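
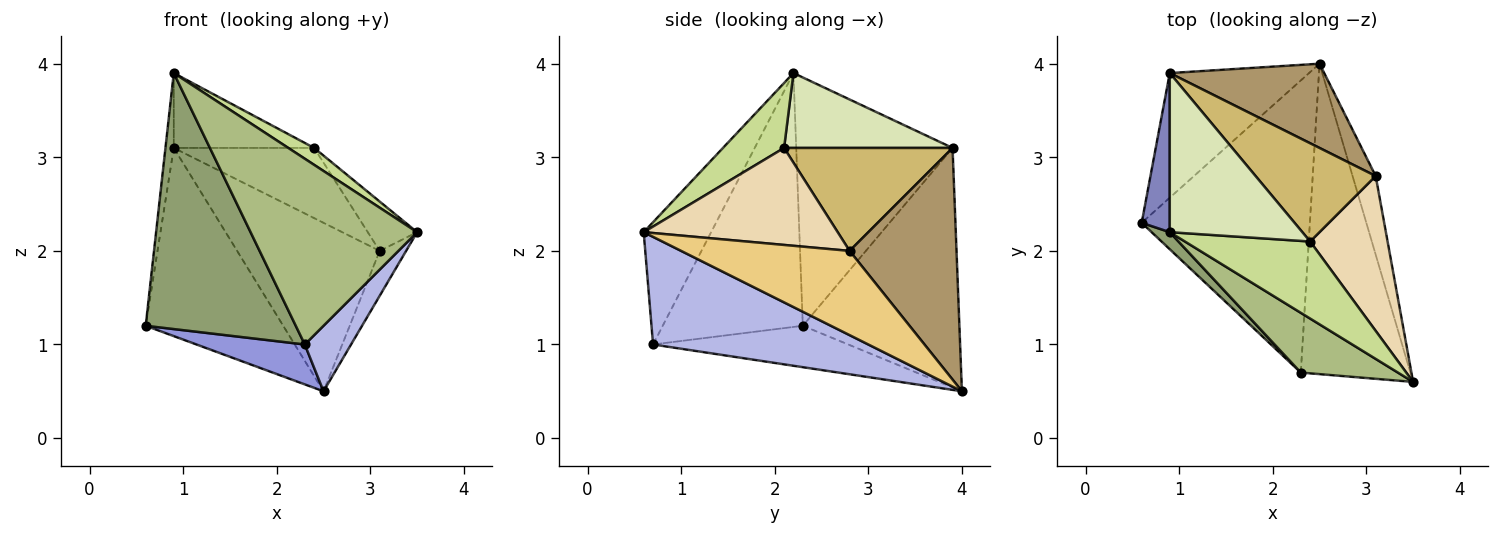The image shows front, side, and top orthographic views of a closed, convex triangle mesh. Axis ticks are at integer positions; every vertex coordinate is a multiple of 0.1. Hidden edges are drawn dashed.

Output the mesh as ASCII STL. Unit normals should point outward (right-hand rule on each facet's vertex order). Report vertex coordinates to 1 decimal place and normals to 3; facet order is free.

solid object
 facet normal -0.689 0.605 -0.400
  outer loop
   vertex 0.9 3.9 3.1
   vertex 2.5 4.0 0.5
   vertex 0.6 2.3 1.2
  endloop
 endfacet
 facet normal -0.992 0.053 0.112
  outer loop
   vertex 0.9 3.9 3.1
   vertex 0.6 2.3 1.2
   vertex 0.9 2.2 3.9
  endloop
 endfacet
 facet normal -0.237 -0.131 -0.963
  outer loop
   vertex 2.3 0.7 1.0
   vertex 0.6 2.3 1.2
   vertex 2.5 4.0 0.5
  endloop
 endfacet
 facet normal 0.693 -0.149 -0.705
  outer loop
   vertex 2.3 0.7 1.0
   vertex 2.5 4.0 0.5
   vertex 3.5 0.6 2.2
  endloop
 endfacet
 facet normal -0.682 -0.730 0.049
  outer loop
   vertex 2.3 0.7 1.0
   vertex 0.9 2.2 3.9
   vertex 0.6 2.3 1.2
  endloop
 endfacet
 facet normal -0.360 -0.888 0.286
  outer loop
   vertex 2.3 0.7 1.0
   vertex 3.5 0.6 2.2
   vertex 0.9 2.2 3.9
  endloop
 endfacet
 facet normal 0.452 -0.191 0.871
  outer loop
   vertex 2.4 2.1 3.1
   vertex 0.9 2.2 3.9
   vertex 3.5 0.6 2.2
  endloop
 endfacet
 facet normal 0.455 0.379 0.806
  outer loop
   vertex 2.4 2.1 3.1
   vertex 0.9 3.9 3.1
   vertex 0.9 2.2 3.9
  endloop
 endfacet
 facet normal 0.557 0.743 0.371
  outer loop
   vertex 3.1 2.8 2.0
   vertex 2.5 4.0 0.5
   vertex 0.9 3.9 3.1
  endloop
 endfacet
 facet normal 0.572 0.477 0.667
  outer loop
   vertex 3.1 2.8 2.0
   vertex 0.9 3.9 3.1
   vertex 2.4 2.1 3.1
  endloop
 endfacet
 facet normal 0.953 0.150 -0.262
  outer loop
   vertex 3.1 2.8 2.0
   vertex 3.5 0.6 2.2
   vertex 2.5 4.0 0.5
  endloop
 endfacet
 facet normal 0.767 0.195 0.612
  outer loop
   vertex 3.1 2.8 2.0
   vertex 2.4 2.1 3.1
   vertex 3.5 0.6 2.2
  endloop
 endfacet
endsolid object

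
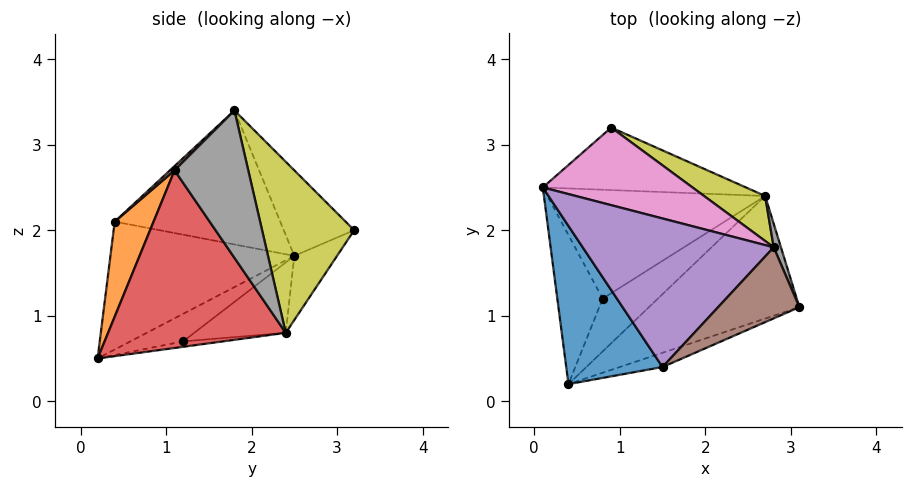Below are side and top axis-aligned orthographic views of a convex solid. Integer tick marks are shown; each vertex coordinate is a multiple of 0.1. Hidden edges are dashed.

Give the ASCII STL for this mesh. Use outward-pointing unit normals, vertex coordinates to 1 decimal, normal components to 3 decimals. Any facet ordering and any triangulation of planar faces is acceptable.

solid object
 facet normal -0.737 -0.386 0.555
  outer loop
   vertex 1.5 0.4 2.1
   vertex 0.1 2.5 1.7
   vertex 0.4 0.2 0.5
  endloop
 endfacet
 facet normal 0.456 -0.866 -0.205
  outer loop
   vertex 1.5 0.4 2.1
   vertex 0.4 0.2 0.5
   vertex 3.1 1.1 2.7
  endloop
 endfacet
 facet normal -0.241 0.601 -0.762
  outer loop
   vertex 2.7 2.4 0.8
   vertex 0.1 2.5 1.7
   vertex 0.9 3.2 2.0
  endloop
 endfacet
 facet normal 0.622 -0.579 -0.527
  outer loop
   vertex 2.7 2.4 0.8
   vertex 3.1 1.1 2.7
   vertex 0.4 0.2 0.5
  endloop
 endfacet
 facet normal -0.560 -0.221 0.798
  outer loop
   vertex 2.8 1.8 3.4
   vertex 0.1 2.5 1.7
   vertex 1.5 0.4 2.1
  endloop
 endfacet
 facet normal 0.038 -0.699 0.715
  outer loop
   vertex 2.8 1.8 3.4
   vertex 1.5 0.4 2.1
   vertex 3.1 1.1 2.7
  endloop
 endfacet
 facet normal -0.487 0.191 0.852
  outer loop
   vertex 2.8 1.8 3.4
   vertex 0.9 3.2 2.0
   vertex 0.1 2.5 1.7
  endloop
 endfacet
 facet normal 0.934 0.354 0.046
  outer loop
   vertex 2.8 1.8 3.4
   vertex 3.1 1.1 2.7
   vertex 2.7 2.4 0.8
  endloop
 endfacet
 facet normal 0.496 0.850 0.177
  outer loop
   vertex 2.8 1.8 3.4
   vertex 2.7 2.4 0.8
   vertex 0.9 3.2 2.0
  endloop
 endfacet
 facet normal -0.485 0.354 -0.800
  outer loop
   vertex 0.8 1.2 0.7
   vertex 0.4 0.2 0.5
   vertex 0.1 2.5 1.7
  endloop
 endfacet
 facet normal -0.268 0.493 -0.828
  outer loop
   vertex 0.8 1.2 0.7
   vertex 0.1 2.5 1.7
   vertex 2.7 2.4 0.8
  endloop
 endfacet
 facet normal -0.095 0.232 -0.968
  outer loop
   vertex 0.8 1.2 0.7
   vertex 2.7 2.4 0.8
   vertex 0.4 0.2 0.5
  endloop
 endfacet
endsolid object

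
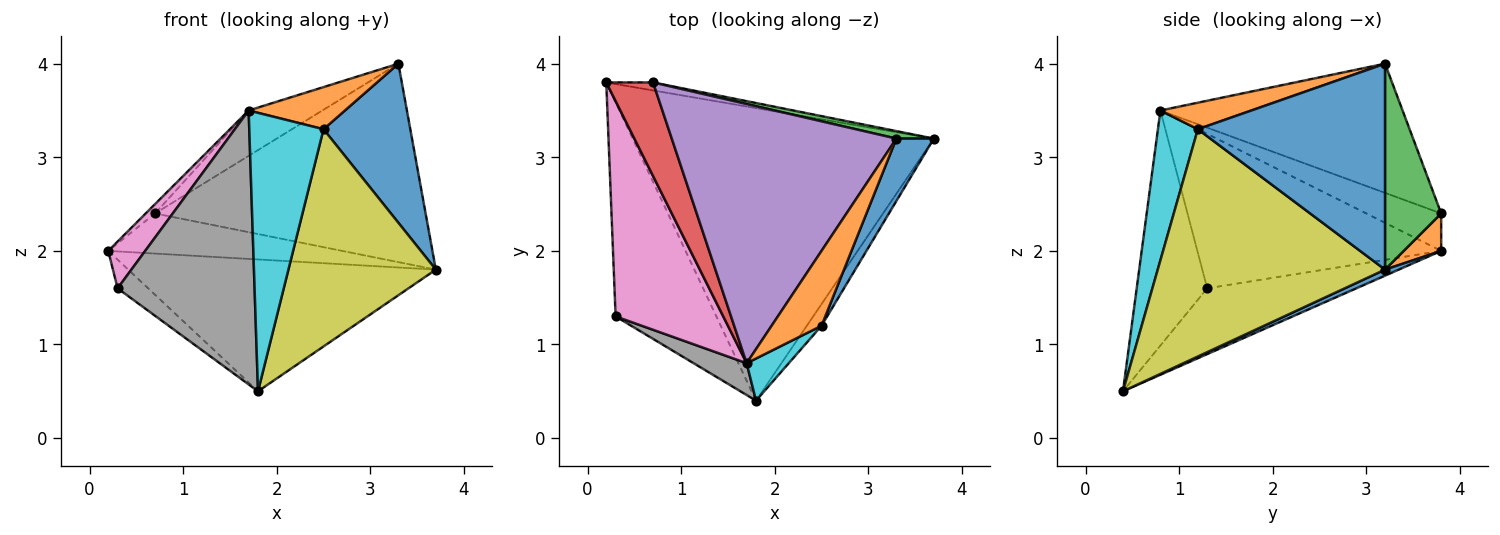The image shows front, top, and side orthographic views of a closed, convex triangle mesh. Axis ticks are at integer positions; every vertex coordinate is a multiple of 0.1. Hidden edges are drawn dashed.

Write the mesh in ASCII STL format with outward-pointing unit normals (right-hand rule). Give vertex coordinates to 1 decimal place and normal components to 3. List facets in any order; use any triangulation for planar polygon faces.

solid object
 facet normal 0.018 0.411 -0.912
  outer loop
   vertex 1.8 0.4 0.5
   vertex 0.2 3.8 2.0
   vertex 3.7 3.2 1.8
  endloop
 endfacet
 facet normal 0.155 0.969 -0.194
  outer loop
   vertex 0.7 3.8 2.4
   vertex 3.7 3.2 1.8
   vertex 0.2 3.8 2.0
  endloop
 endfacet
 facet normal 0.203 0.978 0.037
  outer loop
   vertex 0.7 3.8 2.4
   vertex 3.3 3.2 4.0
   vertex 3.7 3.2 1.8
  endloop
 endfacet
 facet normal -0.623 0.078 0.778
  outer loop
   vertex 0.7 3.8 2.4
   vertex 0.2 3.8 2.0
   vertex 1.7 0.8 3.5
  endloop
 endfacet
 facet normal -0.493 0.150 0.857
  outer loop
   vertex 0.7 3.8 2.4
   vertex 1.7 0.8 3.5
   vertex 3.3 3.2 4.0
  endloop
 endfacet
 facet normal -0.543 0.111 -0.832
  outer loop
   vertex 0.3 1.3 1.6
   vertex 0.2 3.8 2.0
   vertex 1.8 0.4 0.5
  endloop
 endfacet
 facet normal -0.814 -0.123 0.567
  outer loop
   vertex 0.3 1.3 1.6
   vertex 1.7 0.8 3.5
   vertex 0.2 3.8 2.0
  endloop
 endfacet
 facet normal -0.455 -0.884 0.103
  outer loop
   vertex 0.3 1.3 1.6
   vertex 1.8 0.4 0.5
   vertex 1.7 0.8 3.5
  endloop
 endfacet
 facet normal 0.838 -0.543 -0.054
  outer loop
   vertex 2.5 1.2 3.3
   vertex 1.8 0.4 0.5
   vertex 3.7 3.2 1.8
  endloop
 endfacet
 facet normal 0.470 -0.873 0.132
  outer loop
   vertex 2.5 1.2 3.3
   vertex 1.7 0.8 3.5
   vertex 1.8 0.4 0.5
  endloop
 endfacet
 facet normal 0.895 -0.415 0.163
  outer loop
   vertex 2.5 1.2 3.3
   vertex 3.7 3.2 1.8
   vertex 3.3 3.2 4.0
  endloop
 endfacet
 facet normal 0.420 -0.445 0.791
  outer loop
   vertex 2.5 1.2 3.3
   vertex 3.3 3.2 4.0
   vertex 1.7 0.8 3.5
  endloop
 endfacet
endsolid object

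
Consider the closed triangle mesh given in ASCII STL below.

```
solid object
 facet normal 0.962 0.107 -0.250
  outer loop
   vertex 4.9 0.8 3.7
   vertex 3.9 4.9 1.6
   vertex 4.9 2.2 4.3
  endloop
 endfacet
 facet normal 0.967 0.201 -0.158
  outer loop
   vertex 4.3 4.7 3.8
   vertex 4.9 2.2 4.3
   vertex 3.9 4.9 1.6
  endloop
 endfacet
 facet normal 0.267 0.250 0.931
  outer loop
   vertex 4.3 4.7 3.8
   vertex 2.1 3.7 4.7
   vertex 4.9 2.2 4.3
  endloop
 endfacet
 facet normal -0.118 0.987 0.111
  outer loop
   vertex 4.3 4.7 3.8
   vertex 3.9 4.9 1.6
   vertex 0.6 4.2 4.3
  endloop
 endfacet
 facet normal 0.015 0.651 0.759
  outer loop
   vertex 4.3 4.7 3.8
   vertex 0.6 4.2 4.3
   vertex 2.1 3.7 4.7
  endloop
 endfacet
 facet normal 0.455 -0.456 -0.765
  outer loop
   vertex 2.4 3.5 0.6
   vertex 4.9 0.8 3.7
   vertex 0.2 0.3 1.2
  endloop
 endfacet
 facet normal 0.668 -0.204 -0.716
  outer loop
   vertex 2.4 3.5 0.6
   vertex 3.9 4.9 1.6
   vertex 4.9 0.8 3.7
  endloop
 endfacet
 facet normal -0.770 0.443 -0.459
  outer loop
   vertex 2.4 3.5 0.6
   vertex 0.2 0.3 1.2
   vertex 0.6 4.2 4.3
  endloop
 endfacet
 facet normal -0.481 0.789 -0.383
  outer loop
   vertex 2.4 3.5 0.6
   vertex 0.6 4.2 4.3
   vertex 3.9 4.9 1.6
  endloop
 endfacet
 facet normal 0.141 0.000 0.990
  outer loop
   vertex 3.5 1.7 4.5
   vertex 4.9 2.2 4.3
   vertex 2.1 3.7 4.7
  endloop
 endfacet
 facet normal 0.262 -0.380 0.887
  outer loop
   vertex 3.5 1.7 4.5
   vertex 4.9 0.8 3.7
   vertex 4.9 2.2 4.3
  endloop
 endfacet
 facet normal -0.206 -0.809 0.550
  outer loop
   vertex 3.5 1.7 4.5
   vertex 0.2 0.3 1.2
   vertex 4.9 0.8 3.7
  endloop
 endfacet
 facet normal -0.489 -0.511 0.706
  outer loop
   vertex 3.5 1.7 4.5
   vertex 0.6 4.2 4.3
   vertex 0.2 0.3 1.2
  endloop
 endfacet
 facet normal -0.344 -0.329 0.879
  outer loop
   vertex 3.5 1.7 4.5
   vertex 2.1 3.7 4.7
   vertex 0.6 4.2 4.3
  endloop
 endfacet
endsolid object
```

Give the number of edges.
21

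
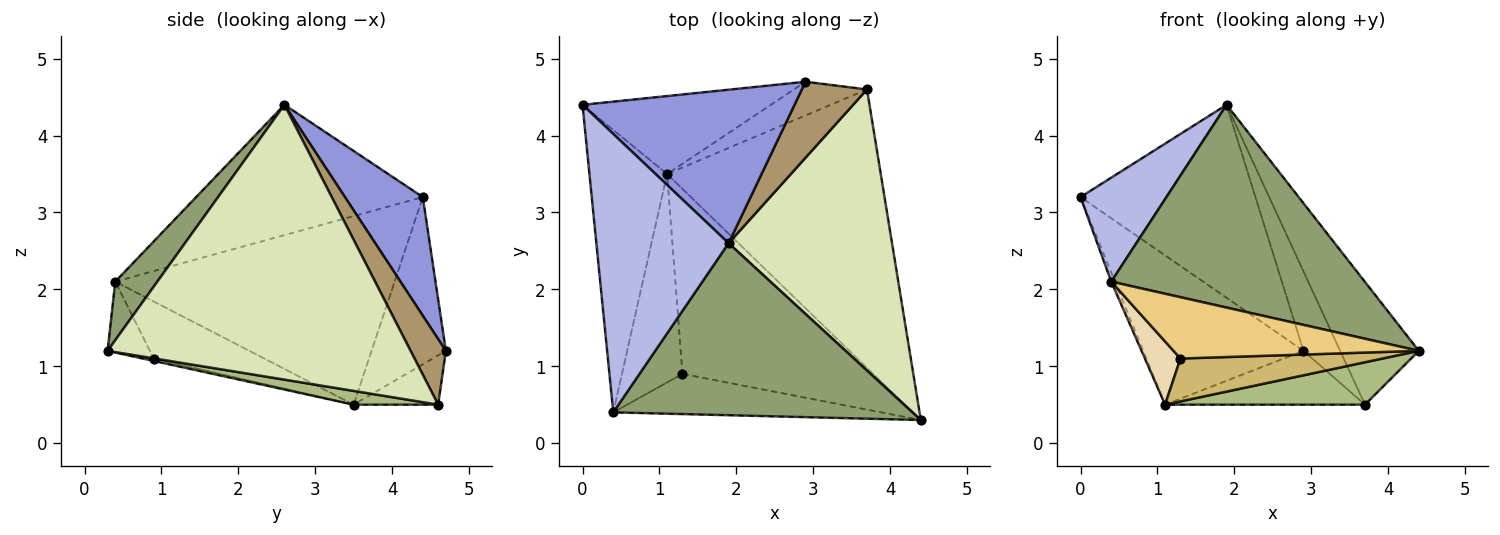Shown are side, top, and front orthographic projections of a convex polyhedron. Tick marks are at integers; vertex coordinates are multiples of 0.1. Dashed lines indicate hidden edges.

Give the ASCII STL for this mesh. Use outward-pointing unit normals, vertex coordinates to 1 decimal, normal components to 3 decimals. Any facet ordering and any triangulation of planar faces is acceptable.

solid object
 facet normal -0.380 0.820 -0.428
  outer loop
   vertex 1.1 3.5 0.5
   vertex 0.0 4.4 3.2
   vertex 2.9 4.7 1.2
  endloop
 endfacet
 facet normal -0.925 0.012 -0.381
  outer loop
   vertex 0.4 0.4 2.1
   vertex 0.0 4.4 3.2
   vertex 1.1 3.5 0.5
  endloop
 endfacet
 facet normal 0.329 0.739 0.588
  outer loop
   vertex 1.9 2.6 4.4
   vertex 2.9 4.7 1.2
   vertex 0.0 4.4 3.2
  endloop
 endfacet
 facet normal -0.678 -0.257 0.688
  outer loop
   vertex 1.9 2.6 4.4
   vertex 0.0 4.4 3.2
   vertex 0.4 0.4 2.1
  endloop
 endfacet
 facet normal 0.125 -0.757 0.642
  outer loop
   vertex 1.9 2.6 4.4
   vertex 0.4 0.4 2.1
   vertex 4.4 0.3 1.2
  endloop
 endfacet
 facet normal 0.064 -0.150 -0.987
  outer loop
   vertex 3.7 4.6 0.5
   vertex 4.4 0.3 1.2
   vertex 1.1 3.5 0.5
  endloop
 endfacet
 facet normal -0.338 0.798 -0.500
  outer loop
   vertex 3.7 4.6 0.5
   vertex 1.1 3.5 0.5
   vertex 2.9 4.7 1.2
  endloop
 endfacet
 facet normal 0.839 0.218 0.499
  outer loop
   vertex 3.7 4.6 0.5
   vertex 1.9 2.6 4.4
   vertex 4.4 0.3 1.2
  endloop
 endfacet
 facet normal 0.571 0.593 0.568
  outer loop
   vertex 3.7 4.6 0.5
   vertex 2.9 4.7 1.2
   vertex 1.9 2.6 4.4
  endloop
 endfacet
 facet normal -0.012 -0.226 -0.974
  outer loop
   vertex 1.3 0.9 1.1
   vertex 1.1 3.5 0.5
   vertex 4.4 0.3 1.2
  endloop
 endfacet
 facet normal -0.143 -0.828 -0.542
  outer loop
   vertex 1.3 0.9 1.1
   vertex 4.4 0.3 1.2
   vertex 0.4 0.4 2.1
  endloop
 endfacet
 facet normal -0.670 -0.216 -0.711
  outer loop
   vertex 1.3 0.9 1.1
   vertex 0.4 0.4 2.1
   vertex 1.1 3.5 0.5
  endloop
 endfacet
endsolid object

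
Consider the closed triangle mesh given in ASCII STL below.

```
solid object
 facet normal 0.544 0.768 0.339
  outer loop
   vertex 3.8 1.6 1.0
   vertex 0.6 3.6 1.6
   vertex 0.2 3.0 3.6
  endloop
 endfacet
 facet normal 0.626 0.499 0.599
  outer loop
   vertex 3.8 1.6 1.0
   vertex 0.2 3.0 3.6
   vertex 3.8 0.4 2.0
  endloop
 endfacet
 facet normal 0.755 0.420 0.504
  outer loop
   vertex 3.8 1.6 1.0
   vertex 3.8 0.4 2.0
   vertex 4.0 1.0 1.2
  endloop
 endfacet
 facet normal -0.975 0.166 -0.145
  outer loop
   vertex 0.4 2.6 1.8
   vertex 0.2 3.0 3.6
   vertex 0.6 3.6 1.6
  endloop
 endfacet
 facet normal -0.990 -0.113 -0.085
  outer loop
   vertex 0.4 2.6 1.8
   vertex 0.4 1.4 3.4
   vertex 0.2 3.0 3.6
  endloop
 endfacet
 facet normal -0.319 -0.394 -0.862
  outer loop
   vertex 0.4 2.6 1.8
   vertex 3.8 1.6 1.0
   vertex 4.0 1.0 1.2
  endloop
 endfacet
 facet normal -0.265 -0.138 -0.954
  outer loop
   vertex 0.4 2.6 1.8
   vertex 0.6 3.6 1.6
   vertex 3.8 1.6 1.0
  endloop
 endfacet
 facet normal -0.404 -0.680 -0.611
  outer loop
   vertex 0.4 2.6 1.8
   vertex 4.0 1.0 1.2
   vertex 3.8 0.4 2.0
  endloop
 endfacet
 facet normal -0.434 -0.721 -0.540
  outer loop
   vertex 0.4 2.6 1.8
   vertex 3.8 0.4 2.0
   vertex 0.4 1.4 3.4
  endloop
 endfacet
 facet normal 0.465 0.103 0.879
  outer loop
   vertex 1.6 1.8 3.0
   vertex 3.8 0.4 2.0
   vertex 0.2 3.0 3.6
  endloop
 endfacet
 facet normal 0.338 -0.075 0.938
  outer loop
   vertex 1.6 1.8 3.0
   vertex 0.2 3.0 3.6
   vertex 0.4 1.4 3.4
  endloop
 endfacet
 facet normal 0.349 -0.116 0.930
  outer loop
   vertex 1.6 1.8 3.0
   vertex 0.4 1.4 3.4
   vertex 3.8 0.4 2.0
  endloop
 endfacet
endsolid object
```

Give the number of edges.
18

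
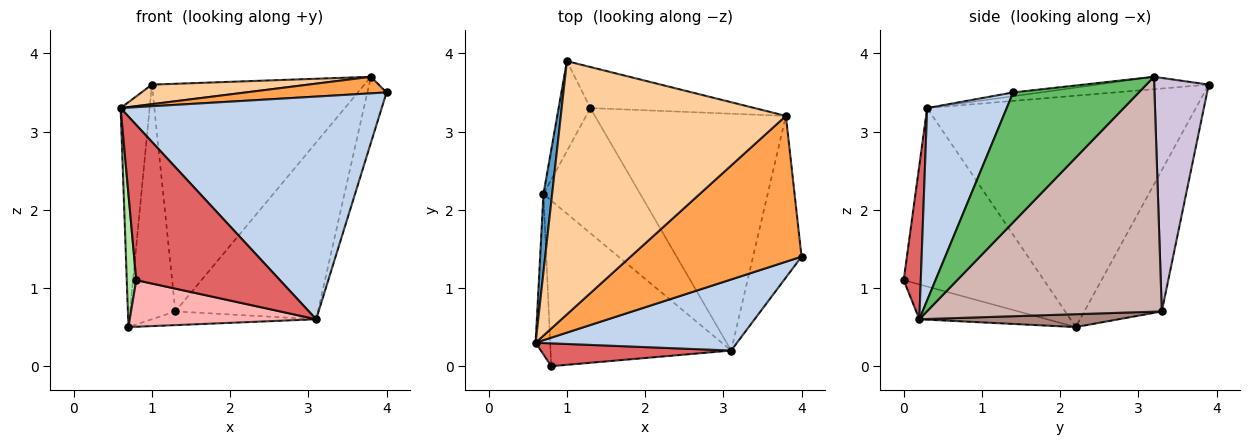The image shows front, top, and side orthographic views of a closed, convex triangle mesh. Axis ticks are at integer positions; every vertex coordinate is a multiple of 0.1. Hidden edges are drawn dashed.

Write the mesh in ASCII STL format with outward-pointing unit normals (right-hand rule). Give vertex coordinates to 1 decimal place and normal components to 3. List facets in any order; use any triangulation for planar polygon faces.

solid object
 facet normal -0.994 0.107 0.037
  outer loop
   vertex 0.7 2.2 0.5
   vertex 0.6 0.3 3.3
   vertex 1.0 3.9 3.6
  endloop
 endfacet
 facet normal 0.279 -0.915 0.292
  outer loop
   vertex 3.1 0.2 0.6
   vertex 4.0 1.4 3.5
   vertex 0.6 0.3 3.3
  endloop
 endfacet
 facet normal -0.022 -0.113 0.993
  outer loop
   vertex 3.8 3.2 3.7
   vertex 0.6 0.3 3.3
   vertex 4.0 1.4 3.5
  endloop
 endfacet
 facet normal -0.055 -0.077 0.996
  outer loop
   vertex 3.8 3.2 3.7
   vertex 1.0 3.9 3.6
   vertex 0.6 0.3 3.3
  endloop
 endfacet
 facet normal 0.927 0.142 -0.346
  outer loop
   vertex 3.8 3.2 3.7
   vertex 4.0 1.4 3.5
   vertex 3.1 0.2 0.6
  endloop
 endfacet
 facet normal -0.994 -0.067 -0.081
  outer loop
   vertex 0.8 0.0 1.1
   vertex 0.6 0.3 3.3
   vertex 0.7 2.2 0.5
  endloop
 endfacet
 facet normal 0.117 -0.983 0.145
  outer loop
   vertex 0.8 0.0 1.1
   vertex 3.1 0.2 0.6
   vertex 0.6 0.3 3.3
  endloop
 endfacet
 facet normal -0.183 -0.266 -0.946
  outer loop
   vertex 0.8 0.0 1.1
   vertex 0.7 2.2 0.5
   vertex 3.1 0.2 0.6
  endloop
 endfacet
 facet normal -0.847 0.497 -0.190
  outer loop
   vertex 1.3 3.3 0.7
   vertex 0.7 2.2 0.5
   vertex 1.0 3.9 3.6
  endloop
 endfacet
 facet normal 0.245 0.954 -0.172
  outer loop
   vertex 1.3 3.3 0.7
   vertex 1.0 3.9 3.6
   vertex 3.8 3.2 3.7
  endloop
 endfacet
 facet normal 0.131 0.108 -0.986
  outer loop
   vertex 1.3 3.3 0.7
   vertex 3.1 0.2 0.6
   vertex 0.7 2.2 0.5
  endloop
 endfacet
 facet normal 0.702 0.426 -0.571
  outer loop
   vertex 1.3 3.3 0.7
   vertex 3.8 3.2 3.7
   vertex 3.1 0.2 0.6
  endloop
 endfacet
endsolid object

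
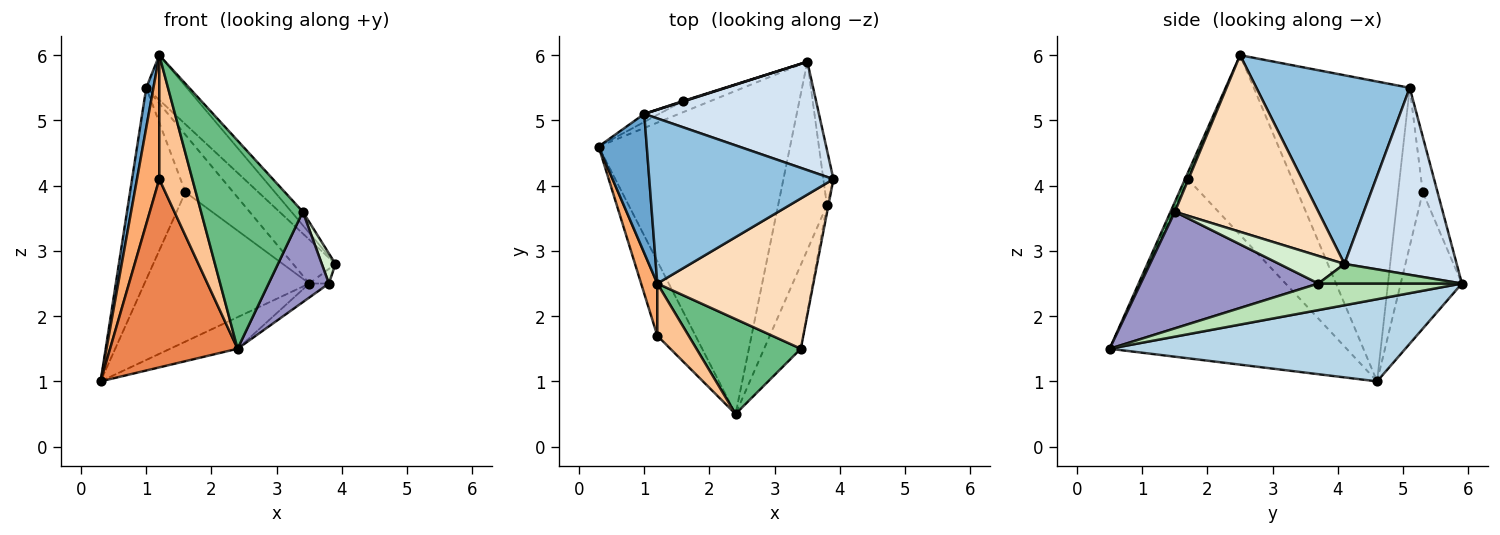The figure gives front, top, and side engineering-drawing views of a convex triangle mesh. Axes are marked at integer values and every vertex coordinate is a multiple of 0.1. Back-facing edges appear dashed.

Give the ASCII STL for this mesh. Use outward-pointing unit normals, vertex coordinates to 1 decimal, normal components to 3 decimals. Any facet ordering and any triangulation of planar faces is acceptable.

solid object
 facet normal -0.986 -0.045 0.158
  outer loop
   vertex 1.0 5.1 5.5
   vertex 0.3 4.6 1.0
   vertex 1.2 2.5 6.0
  endloop
 endfacet
 facet normal 0.703 0.186 0.686
  outer loop
   vertex 1.0 5.1 5.5
   vertex 1.2 2.5 6.0
   vertex 3.9 4.1 2.8
  endloop
 endfacet
 facet normal 0.393 0.090 -0.915
  outer loop
   vertex 3.5 5.9 2.5
   vertex 2.4 0.5 1.5
   vertex 0.3 4.6 1.0
  endloop
 endfacet
 facet normal 0.704 0.266 0.658
  outer loop
   vertex 3.5 5.9 2.5
   vertex 1.0 5.1 5.5
   vertex 3.9 4.1 2.8
  endloop
 endfacet
 facet normal -0.865 -0.466 -0.184
  outer loop
   vertex 1.2 1.7 4.1
   vertex 0.3 4.6 1.0
   vertex 2.4 0.5 1.5
  endloop
 endfacet
 facet normal -0.974 -0.208 0.088
  outer loop
   vertex 1.2 1.7 4.1
   vertex 1.2 2.5 6.0
   vertex 0.3 4.6 1.0
  endloop
 endfacet
 facet normal -0.081 -0.919 0.387
  outer loop
   vertex 1.2 1.7 4.1
   vertex 2.4 0.5 1.5
   vertex 1.2 2.5 6.0
  endloop
 endfacet
 facet normal 0.748 0.060 0.661
  outer loop
   vertex 3.4 1.5 3.6
   vertex 3.9 4.1 2.8
   vertex 1.2 2.5 6.0
  endloop
 endfacet
 facet normal 0.039 -0.909 0.414
  outer loop
   vertex 3.4 1.5 3.6
   vertex 1.2 2.5 6.0
   vertex 2.4 0.5 1.5
  endloop
 endfacet
 facet normal 0.883 0.120 -0.455
  outer loop
   vertex 3.8 3.7 2.5
   vertex 3.5 5.9 2.5
   vertex 3.9 4.1 2.8
  endloop
 endfacet
 facet normal 0.477 0.065 -0.876
  outer loop
   vertex 3.8 3.7 2.5
   vertex 2.4 0.5 1.5
   vertex 3.5 5.9 2.5
  endloop
 endfacet
 facet normal 0.977 -0.204 -0.053
  outer loop
   vertex 3.8 3.7 2.5
   vertex 3.9 4.1 2.8
   vertex 3.4 1.5 3.6
  endloop
 endfacet
 facet normal 0.908 -0.308 -0.286
  outer loop
   vertex 3.8 3.7 2.5
   vertex 3.4 1.5 3.6
   vertex 2.4 0.5 1.5
  endloop
 endfacet
 facet normal -0.406 0.913 -0.038
  outer loop
   vertex 1.6 5.3 3.9
   vertex 0.3 4.6 1.0
   vertex 1.0 5.1 5.5
  endloop
 endfacet
 facet normal -0.347 0.935 -0.070
  outer loop
   vertex 1.6 5.3 3.9
   vertex 3.5 5.9 2.5
   vertex 0.3 4.6 1.0
  endloop
 endfacet
 facet normal -0.295 0.955 0.009
  outer loop
   vertex 1.6 5.3 3.9
   vertex 1.0 5.1 5.5
   vertex 3.5 5.9 2.5
  endloop
 endfacet
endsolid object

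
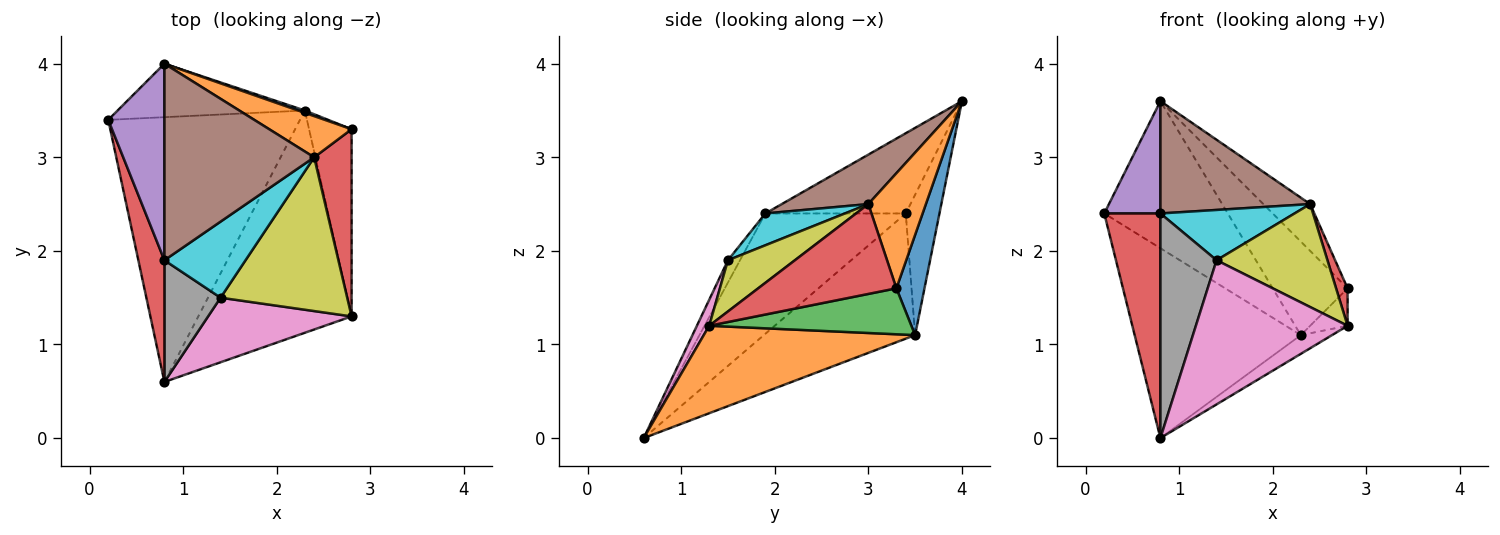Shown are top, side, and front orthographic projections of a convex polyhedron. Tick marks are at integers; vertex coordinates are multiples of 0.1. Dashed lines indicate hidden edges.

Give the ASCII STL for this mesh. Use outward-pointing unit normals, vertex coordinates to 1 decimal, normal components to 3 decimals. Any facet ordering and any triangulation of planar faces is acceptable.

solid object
 facet normal -0.469 0.515 -0.718
  outer loop
   vertex 2.3 3.5 1.1
   vertex 0.8 0.6 0.0
   vertex 0.2 3.4 2.4
  endloop
 endfacet
 facet normal 0.494 0.073 -0.866
  outer loop
   vertex 2.3 3.5 1.1
   vertex 2.8 1.3 1.2
   vertex 0.8 0.6 0.0
  endloop
 endfacet
 facet normal -0.248 0.910 -0.331
  outer loop
   vertex 2.3 3.5 1.1
   vertex 0.2 3.4 2.4
   vertex 0.8 4.0 3.6
  endloop
 endfacet
 facet normal -0.910 -0.364 0.197
  outer loop
   vertex 0.8 1.9 2.4
   vertex 0.2 3.4 2.4
   vertex 0.8 0.6 0.0
  endloop
 endfacet
 facet normal -0.778 -0.311 0.545
  outer loop
   vertex 0.8 1.9 2.4
   vertex 0.8 4.0 3.6
   vertex 0.2 3.4 2.4
  endloop
 endfacet
 facet normal 0.276 -0.477 0.835
  outer loop
   vertex 2.4 3.0 2.5
   vertex 0.8 4.0 3.6
   vertex 0.8 1.9 2.4
  endloop
 endfacet
 facet normal 0.074 -0.910 0.408
  outer loop
   vertex 1.4 1.5 1.9
   vertex 0.8 0.6 0.0
   vertex 2.8 1.3 1.2
  endloop
 endfacet
 facet normal -0.186 -0.864 0.468
  outer loop
   vertex 1.4 1.5 1.9
   vertex 0.8 1.9 2.4
   vertex 0.8 0.6 0.0
  endloop
 endfacet
 facet normal 0.318 -0.527 0.788
  outer loop
   vertex 1.4 1.5 1.9
   vertex 2.8 1.3 1.2
   vertex 2.4 3.0 2.5
  endloop
 endfacet
 facet normal 0.311 -0.524 0.793
  outer loop
   vertex 1.4 1.5 1.9
   vertex 2.4 3.0 2.5
   vertex 0.8 1.9 2.4
  endloop
 endfacet
 facet normal 0.351 0.936 0.023
  outer loop
   vertex 2.8 3.3 1.6
   vertex 2.3 3.5 1.1
   vertex 0.8 4.0 3.6
  endloop
 endfacet
 facet normal 0.678 0.552 0.485
  outer loop
   vertex 2.8 3.3 1.6
   vertex 0.8 4.0 3.6
   vertex 2.4 3.0 2.5
  endloop
 endfacet
 facet normal 0.727 0.135 -0.673
  outer loop
   vertex 2.8 3.3 1.6
   vertex 2.8 1.3 1.2
   vertex 2.3 3.5 1.1
  endloop
 endfacet
 facet normal 0.920 -0.077 0.383
  outer loop
   vertex 2.8 3.3 1.6
   vertex 2.4 3.0 2.5
   vertex 2.8 1.3 1.2
  endloop
 endfacet
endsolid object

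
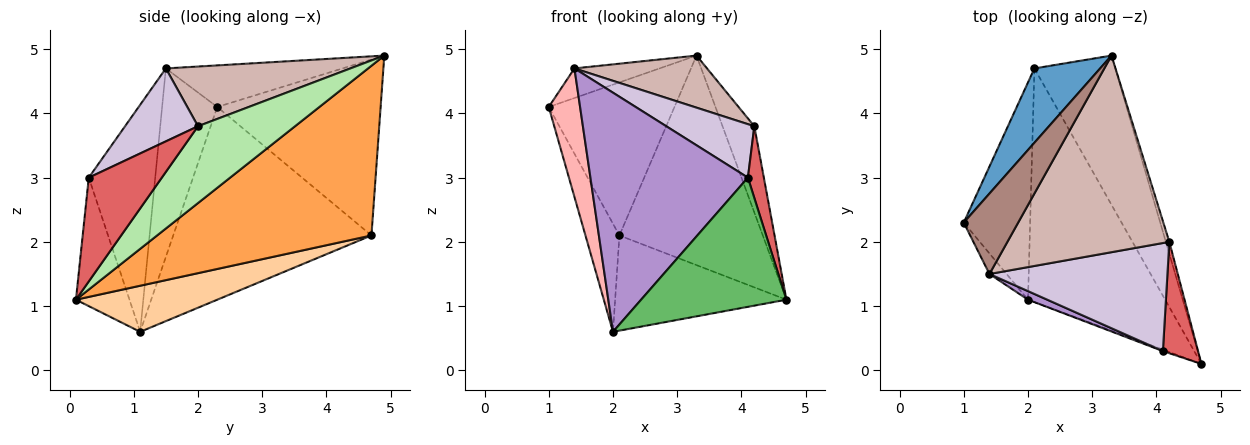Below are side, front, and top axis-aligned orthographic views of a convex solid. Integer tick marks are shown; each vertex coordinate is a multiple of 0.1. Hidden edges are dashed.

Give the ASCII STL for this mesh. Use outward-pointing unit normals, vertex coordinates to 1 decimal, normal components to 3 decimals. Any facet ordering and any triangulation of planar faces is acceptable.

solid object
 facet normal -0.760 0.585 0.284
  outer loop
   vertex 2.1 4.7 2.1
   vertex 1.0 2.3 4.1
   vertex 3.3 4.9 4.9
  endloop
 endfacet
 facet normal -0.933 0.160 -0.321
  outer loop
   vertex 2.1 4.7 2.1
   vertex 2.0 1.1 0.6
   vertex 1.0 2.3 4.1
  endloop
 endfacet
 facet normal 0.773 0.517 -0.368
  outer loop
   vertex 2.1 4.7 2.1
   vertex 3.3 4.9 4.9
   vertex 4.7 0.1 1.1
  endloop
 endfacet
 facet normal 0.297 0.360 -0.884
  outer loop
   vertex 2.1 4.7 2.1
   vertex 4.7 0.1 1.1
   vertex 2.0 1.1 0.6
  endloop
 endfacet
 facet normal -0.346 -0.938 -0.010
  outer loop
   vertex 4.1 0.3 3.0
   vertex 2.0 1.1 0.6
   vertex 4.7 0.1 1.1
  endloop
 endfacet
 facet normal 0.949 0.311 -0.043
  outer loop
   vertex 4.2 2.0 3.8
   vertex 4.7 0.1 1.1
   vertex 3.3 4.9 4.9
  endloop
 endfacet
 facet normal 0.928 -0.202 0.314
  outer loop
   vertex 4.2 2.0 3.8
   vertex 4.1 0.3 3.0
   vertex 4.7 0.1 1.1
  endloop
 endfacet
 facet normal -0.867 -0.492 -0.079
  outer loop
   vertex 1.4 1.5 4.7
   vertex 1.0 2.3 4.1
   vertex 2.0 1.1 0.6
  endloop
 endfacet
 facet normal -0.389 -0.921 0.033
  outer loop
   vertex 1.4 1.5 4.7
   vertex 2.0 1.1 0.6
   vertex 4.1 0.3 3.0
  endloop
 endfacet
 facet normal 0.345 -0.416 0.841
  outer loop
   vertex 1.4 1.5 4.7
   vertex 4.1 0.3 3.0
   vertex 4.2 2.0 3.8
  endloop
 endfacet
 facet normal -0.583 0.281 0.763
  outer loop
   vertex 1.4 1.5 4.7
   vertex 3.3 4.9 4.9
   vertex 1.0 2.3 4.1
  endloop
 endfacet
 facet normal 0.336 -0.241 0.911
  outer loop
   vertex 1.4 1.5 4.7
   vertex 4.2 2.0 3.8
   vertex 3.3 4.9 4.9
  endloop
 endfacet
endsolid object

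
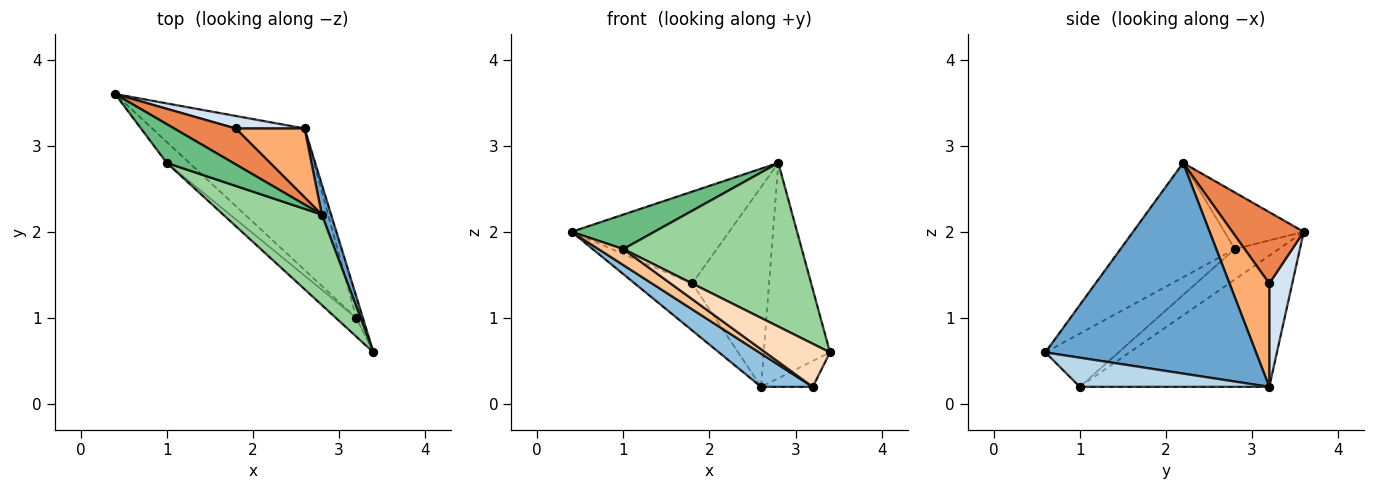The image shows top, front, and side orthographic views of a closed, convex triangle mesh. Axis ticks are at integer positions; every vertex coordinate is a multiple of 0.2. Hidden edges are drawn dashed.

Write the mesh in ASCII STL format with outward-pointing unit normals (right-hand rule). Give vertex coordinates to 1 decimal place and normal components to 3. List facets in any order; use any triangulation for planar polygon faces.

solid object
 facet normal 0.953 0.300 0.042
  outer loop
   vertex 2.8 2.2 2.8
   vertex 3.4 0.6 0.6
   vertex 2.6 3.2 0.2
  endloop
 endfacet
 facet normal -0.642 -0.175 -0.746
  outer loop
   vertex 3.2 1.0 0.2
   vertex 0.4 3.6 2.0
   vertex 2.6 3.2 0.2
  endloop
 endfacet
 facet normal 0.942 0.257 -0.214
  outer loop
   vertex 3.2 1.0 0.2
   vertex 2.6 3.2 0.2
   vertex 3.4 0.6 0.6
  endloop
 endfacet
 facet normal 0.361 0.901 0.240
  outer loop
   vertex 1.8 3.2 1.4
   vertex 2.6 3.2 0.2
   vertex 0.4 3.6 2.0
  endloop
 endfacet
 facet normal 0.389 0.858 0.335
  outer loop
   vertex 1.8 3.2 1.4
   vertex 0.4 3.6 2.0
   vertex 2.8 2.2 2.8
  endloop
 endfacet
 facet normal 0.439 0.849 0.293
  outer loop
   vertex 1.8 3.2 1.4
   vertex 2.8 2.2 2.8
   vertex 2.6 3.2 0.2
  endloop
 endfacet
 facet normal -0.732 -0.414 -0.541
  outer loop
   vertex 1.0 2.8 1.8
   vertex 0.4 3.6 2.0
   vertex 3.2 1.0 0.2
  endloop
 endfacet
 facet normal -0.721 -0.636 -0.276
  outer loop
   vertex 1.0 2.8 1.8
   vertex 3.2 1.0 0.2
   vertex 3.4 0.6 0.6
  endloop
 endfacet
 facet normal -0.537 -0.560 0.630
  outer loop
   vertex 1.0 2.8 1.8
   vertex 2.8 2.2 2.8
   vertex 0.4 3.6 2.0
  endloop
 endfacet
 facet normal -0.489 -0.764 0.422
  outer loop
   vertex 1.0 2.8 1.8
   vertex 3.4 0.6 0.6
   vertex 2.8 2.2 2.8
  endloop
 endfacet
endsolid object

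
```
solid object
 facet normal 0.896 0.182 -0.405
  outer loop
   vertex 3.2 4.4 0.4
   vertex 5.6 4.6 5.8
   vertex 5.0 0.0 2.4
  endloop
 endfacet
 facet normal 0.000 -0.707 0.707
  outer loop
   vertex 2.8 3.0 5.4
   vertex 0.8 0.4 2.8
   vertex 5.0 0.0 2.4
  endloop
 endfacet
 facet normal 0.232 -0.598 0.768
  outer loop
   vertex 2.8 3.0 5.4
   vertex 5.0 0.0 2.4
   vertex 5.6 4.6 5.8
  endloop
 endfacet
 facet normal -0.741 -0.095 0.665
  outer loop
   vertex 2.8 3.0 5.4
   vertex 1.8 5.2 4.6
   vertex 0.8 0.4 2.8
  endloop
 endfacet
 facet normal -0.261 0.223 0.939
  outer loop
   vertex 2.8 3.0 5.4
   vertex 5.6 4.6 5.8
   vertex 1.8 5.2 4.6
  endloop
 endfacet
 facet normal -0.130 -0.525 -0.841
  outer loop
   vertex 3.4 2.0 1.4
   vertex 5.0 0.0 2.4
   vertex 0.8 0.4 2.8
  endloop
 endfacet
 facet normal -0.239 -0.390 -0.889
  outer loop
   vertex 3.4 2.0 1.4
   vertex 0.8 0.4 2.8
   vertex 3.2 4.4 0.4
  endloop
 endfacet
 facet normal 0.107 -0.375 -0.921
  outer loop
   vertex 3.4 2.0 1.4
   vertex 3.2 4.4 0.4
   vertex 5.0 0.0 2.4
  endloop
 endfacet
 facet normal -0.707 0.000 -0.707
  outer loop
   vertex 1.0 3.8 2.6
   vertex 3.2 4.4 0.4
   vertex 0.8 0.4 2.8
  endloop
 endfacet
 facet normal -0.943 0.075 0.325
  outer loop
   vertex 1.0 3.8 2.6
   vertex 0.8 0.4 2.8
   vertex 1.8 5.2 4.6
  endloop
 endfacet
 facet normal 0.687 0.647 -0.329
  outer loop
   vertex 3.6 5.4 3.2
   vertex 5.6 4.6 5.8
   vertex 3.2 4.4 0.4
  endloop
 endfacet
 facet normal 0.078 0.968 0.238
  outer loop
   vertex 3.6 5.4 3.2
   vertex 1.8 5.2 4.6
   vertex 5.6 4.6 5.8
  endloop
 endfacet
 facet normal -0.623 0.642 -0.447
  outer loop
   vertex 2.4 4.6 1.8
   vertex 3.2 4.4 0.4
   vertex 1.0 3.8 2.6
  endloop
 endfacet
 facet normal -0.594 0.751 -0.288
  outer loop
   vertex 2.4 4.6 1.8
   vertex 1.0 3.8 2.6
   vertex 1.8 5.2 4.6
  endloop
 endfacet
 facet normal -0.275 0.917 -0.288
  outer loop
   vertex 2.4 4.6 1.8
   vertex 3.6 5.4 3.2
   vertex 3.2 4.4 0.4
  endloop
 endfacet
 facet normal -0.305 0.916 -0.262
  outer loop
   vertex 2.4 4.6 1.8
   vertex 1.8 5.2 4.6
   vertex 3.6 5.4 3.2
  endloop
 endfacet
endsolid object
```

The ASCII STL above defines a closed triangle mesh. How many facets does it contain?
16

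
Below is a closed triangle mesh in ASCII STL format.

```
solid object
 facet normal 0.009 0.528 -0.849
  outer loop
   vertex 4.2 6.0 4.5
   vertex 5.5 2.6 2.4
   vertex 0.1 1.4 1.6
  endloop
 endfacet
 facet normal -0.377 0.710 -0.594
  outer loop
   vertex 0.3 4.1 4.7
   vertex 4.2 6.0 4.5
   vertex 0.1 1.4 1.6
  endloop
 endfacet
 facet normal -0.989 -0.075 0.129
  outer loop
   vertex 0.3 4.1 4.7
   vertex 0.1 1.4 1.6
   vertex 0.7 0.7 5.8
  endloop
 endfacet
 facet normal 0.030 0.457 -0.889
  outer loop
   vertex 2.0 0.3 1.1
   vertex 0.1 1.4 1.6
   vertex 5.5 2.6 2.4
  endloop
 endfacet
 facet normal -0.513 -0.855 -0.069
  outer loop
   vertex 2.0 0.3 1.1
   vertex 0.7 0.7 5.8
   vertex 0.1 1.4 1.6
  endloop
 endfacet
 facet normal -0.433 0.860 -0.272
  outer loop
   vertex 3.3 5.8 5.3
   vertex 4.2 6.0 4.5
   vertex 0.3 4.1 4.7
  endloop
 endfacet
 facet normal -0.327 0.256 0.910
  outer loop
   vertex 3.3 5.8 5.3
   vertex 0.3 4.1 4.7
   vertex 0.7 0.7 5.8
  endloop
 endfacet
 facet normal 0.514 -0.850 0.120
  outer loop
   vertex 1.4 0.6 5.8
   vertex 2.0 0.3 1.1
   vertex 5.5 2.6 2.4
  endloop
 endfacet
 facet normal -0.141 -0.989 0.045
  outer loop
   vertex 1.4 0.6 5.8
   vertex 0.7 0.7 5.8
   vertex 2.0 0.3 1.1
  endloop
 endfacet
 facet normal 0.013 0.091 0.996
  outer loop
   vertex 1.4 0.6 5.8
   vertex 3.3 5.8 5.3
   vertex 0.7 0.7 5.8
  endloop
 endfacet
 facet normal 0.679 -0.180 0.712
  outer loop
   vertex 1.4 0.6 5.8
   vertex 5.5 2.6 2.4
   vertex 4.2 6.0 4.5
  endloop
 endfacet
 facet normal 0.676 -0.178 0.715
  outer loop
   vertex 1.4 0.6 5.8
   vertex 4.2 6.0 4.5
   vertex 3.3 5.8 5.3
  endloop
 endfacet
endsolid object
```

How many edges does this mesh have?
18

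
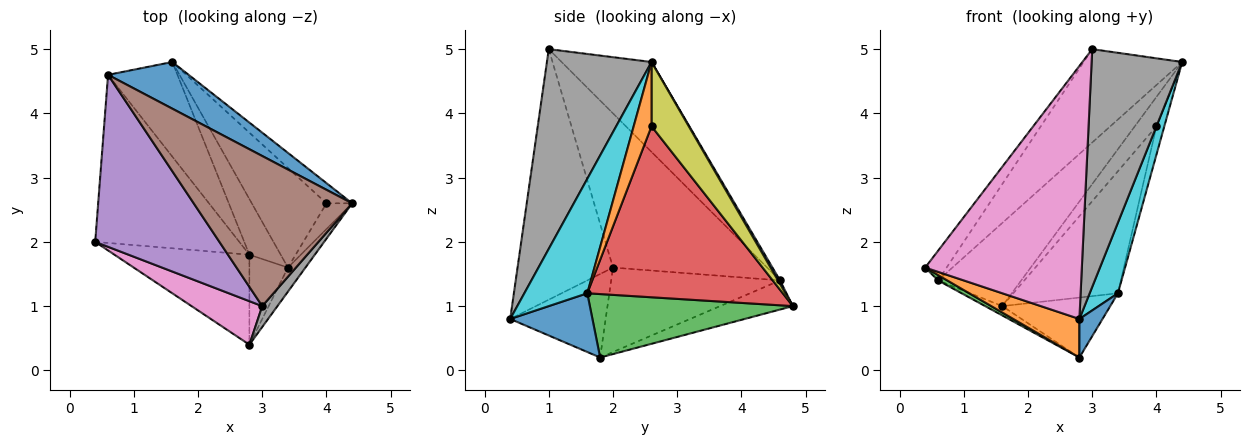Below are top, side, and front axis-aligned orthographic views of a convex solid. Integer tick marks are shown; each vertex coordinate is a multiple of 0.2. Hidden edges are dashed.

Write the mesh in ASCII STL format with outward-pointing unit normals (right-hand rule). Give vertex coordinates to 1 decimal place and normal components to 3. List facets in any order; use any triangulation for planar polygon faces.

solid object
 facet normal 0.021 0.872 0.489
  outer loop
   vertex 0.6 4.6 1.4
   vertex 4.4 2.6 4.8
   vertex 1.6 4.8 1.0
  endloop
 endfacet
 facet normal -0.495 -0.342 -0.799
  outer loop
   vertex 2.8 1.8 0.2
   vertex 2.8 0.4 0.8
   vertex 0.4 2.0 1.6
  endloop
 endfacet
 facet normal -0.505 -0.027 -0.862
  outer loop
   vertex 2.8 1.8 0.2
   vertex 0.4 2.0 1.6
   vertex 0.6 4.6 1.4
  endloop
 endfacet
 facet normal -0.385 0.091 -0.918
  outer loop
   vertex 2.8 1.8 0.2
   vertex 0.6 4.6 1.4
   vertex 1.6 4.8 1.0
  endloop
 endfacet
 facet normal -0.774 0.108 0.624
  outer loop
   vertex 3.0 1.0 5.0
   vertex 0.6 4.6 1.4
   vertex 0.4 2.0 1.6
  endloop
 endfacet
 facet normal -0.434 0.476 0.765
  outer loop
   vertex 3.0 1.0 5.0
   vertex 4.4 2.6 4.8
   vertex 0.6 4.6 1.4
  endloop
 endfacet
 facet normal -0.515 -0.845 0.145
  outer loop
   vertex 3.0 1.0 5.0
   vertex 0.4 2.0 1.6
   vertex 2.8 0.4 0.8
  endloop
 endfacet
 facet normal 0.755 -0.653 0.057
  outer loop
   vertex 3.0 1.0 5.0
   vertex 2.8 0.4 0.8
   vertex 4.4 2.6 4.8
  endloop
 endfacet
 facet normal 0.817 0.475 -0.327
  outer loop
   vertex 4.0 2.6 3.8
   vertex 1.6 4.8 1.0
   vertex 4.4 2.6 4.8
  endloop
 endfacet
 facet normal 0.904 -0.406 -0.138
  outer loop
   vertex 3.4 1.6 1.2
   vertex 4.4 2.6 4.8
   vertex 2.8 0.4 0.8
  endloop
 endfacet
 facet normal 0.814 -0.229 -0.534
  outer loop
   vertex 3.4 1.6 1.2
   vertex 2.8 0.4 0.8
   vertex 2.8 1.8 0.2
  endloop
 endfacet
 facet normal 0.860 0.378 -0.344
  outer loop
   vertex 3.4 1.6 1.2
   vertex 4.0 2.6 3.8
   vertex 4.4 2.6 4.8
  endloop
 endfacet
 facet normal 0.809 0.430 -0.400
  outer loop
   vertex 3.4 1.6 1.2
   vertex 2.8 1.8 0.2
   vertex 1.6 4.8 1.0
  endloop
 endfacet
 facet normal 0.823 0.440 -0.359
  outer loop
   vertex 3.4 1.6 1.2
   vertex 1.6 4.8 1.0
   vertex 4.0 2.6 3.8
  endloop
 endfacet
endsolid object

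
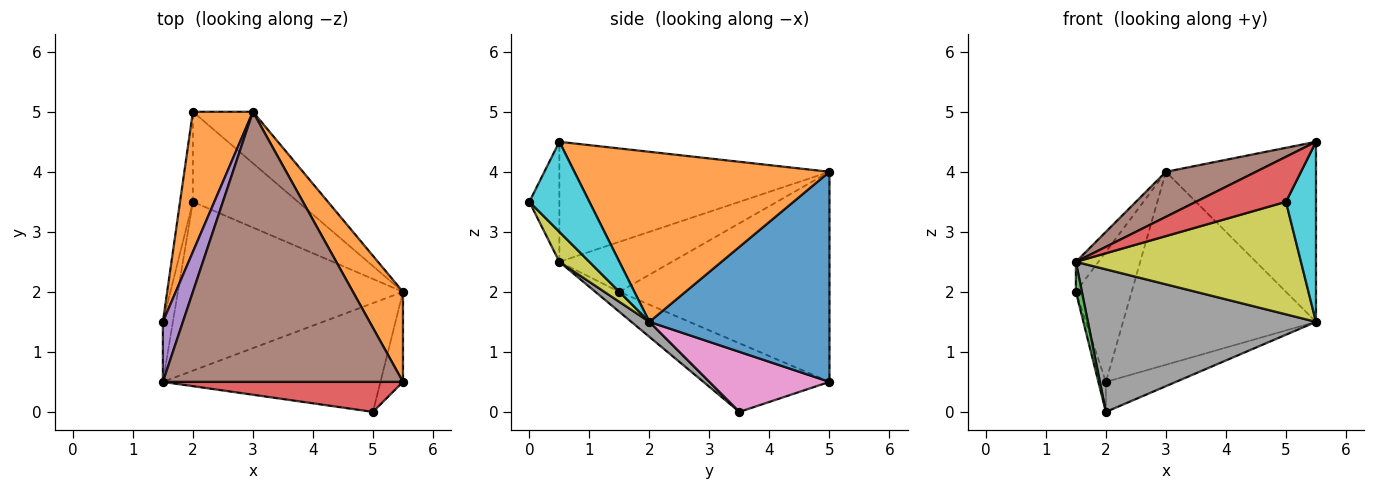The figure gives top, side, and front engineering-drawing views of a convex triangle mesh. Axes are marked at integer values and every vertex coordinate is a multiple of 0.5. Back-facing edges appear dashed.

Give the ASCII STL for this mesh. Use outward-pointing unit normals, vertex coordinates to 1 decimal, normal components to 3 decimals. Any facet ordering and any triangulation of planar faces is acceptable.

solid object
 facet normal -0.981 0.061 -0.184
  outer loop
   vertex 2.0 3.5 0.0
   vertex 1.5 1.5 2.0
   vertex 2.0 5.0 0.5
  endloop
 endfacet
 facet normal -0.932 0.247 0.266
  outer loop
   vertex 3.0 5.0 4.0
   vertex 2.0 5.0 0.5
   vertex 1.5 1.5 2.0
  endloop
 endfacet
 facet normal -0.873 -0.218 -0.436
  outer loop
   vertex 1.5 0.5 2.5
   vertex 1.5 1.5 2.0
   vertex 2.0 3.5 0.0
  endloop
 endfacet
 facet normal -0.267 -0.802 0.535
  outer loop
   vertex 1.5 0.5 2.5
   vertex 5.0 0.0 3.5
   vertex 5.5 0.5 4.5
  endloop
 endfacet
 facet normal -0.913 0.183 0.365
  outer loop
   vertex 1.5 0.5 2.5
   vertex 3.0 5.0 4.0
   vertex 1.5 1.5 2.0
  endloop
 endfacet
 facet normal -0.442 -0.147 0.885
  outer loop
   vertex 1.5 0.5 2.5
   vertex 5.5 0.5 4.5
   vertex 3.0 5.0 4.0
  endloop
 endfacet
 facet normal 0.477 0.278 -0.834
  outer loop
   vertex 5.5 2.0 1.5
   vertex 2.0 3.5 0.0
   vertex 2.0 5.0 0.5
  endloop
 endfacet
 facet normal 0.051 -0.644 -0.763
  outer loop
   vertex 5.5 2.0 1.5
   vertex 1.5 0.5 2.5
   vertex 2.0 3.5 0.0
  endloop
 endfacet
 facet normal 0.095 -0.716 -0.692
  outer loop
   vertex 5.5 2.0 1.5
   vertex 5.0 0.0 3.5
   vertex 1.5 0.5 2.5
  endloop
 endfacet
 facet normal 0.873 -0.436 -0.218
  outer loop
   vertex 5.5 2.0 1.5
   vertex 5.5 0.5 4.5
   vertex 5.0 0.0 3.5
  endloop
 endfacet
 facet normal 0.670 0.718 -0.191
  outer loop
   vertex 5.5 2.0 1.5
   vertex 2.0 5.0 0.5
   vertex 3.0 5.0 4.0
  endloop
 endfacet
 facet normal 0.836 0.491 0.246
  outer loop
   vertex 5.5 2.0 1.5
   vertex 3.0 5.0 4.0
   vertex 5.5 0.5 4.5
  endloop
 endfacet
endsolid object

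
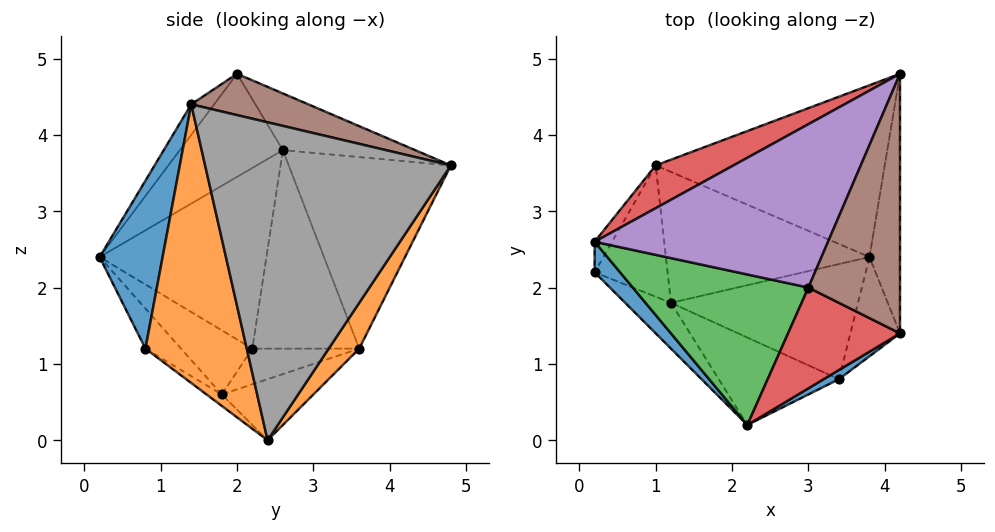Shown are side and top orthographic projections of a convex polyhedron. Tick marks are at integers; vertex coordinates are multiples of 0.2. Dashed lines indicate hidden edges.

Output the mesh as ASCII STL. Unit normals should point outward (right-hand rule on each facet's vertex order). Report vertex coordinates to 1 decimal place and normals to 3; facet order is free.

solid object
 facet normal -0.734 -0.672 0.103
  outer loop
   vertex 0.2 2.6 3.8
   vertex 0.2 2.2 1.2
   vertex 2.2 0.2 2.4
  endloop
 endfacet
 facet normal 0.112 0.821 -0.560
  outer loop
   vertex 1.0 3.6 1.2
   vertex 4.2 4.8 3.6
   vertex 3.8 2.4 0.0
  endloop
 endfacet
 facet normal -0.866 0.495 -0.076
  outer loop
   vertex 1.0 3.6 1.2
   vertex 0.2 2.2 1.2
   vertex 0.2 2.6 3.8
  endloop
 endfacet
 facet normal -0.466 0.864 0.189
  outer loop
   vertex 1.0 3.6 1.2
   vertex 0.2 2.6 3.8
   vertex 4.2 4.8 3.6
  endloop
 endfacet
 facet normal -0.531 -0.758 -0.379
  outer loop
   vertex 1.2 1.8 0.6
   vertex 2.2 0.2 2.4
   vertex 0.2 2.2 1.2
  endloop
 endfacet
 facet normal -0.426 0.243 -0.872
  outer loop
   vertex 1.2 1.8 0.6
   vertex 0.2 2.2 1.2
   vertex 1.0 3.6 1.2
  endloop
 endfacet
 facet normal -0.276 0.276 -0.921
  outer loop
   vertex 1.2 1.8 0.6
   vertex 1.0 3.6 1.2
   vertex 3.8 2.4 0.0
  endloop
 endfacet
 facet normal 0.995 -0.022 -0.096
  outer loop
   vertex 4.2 1.4 4.4
   vertex 3.8 2.4 0.0
   vertex 4.2 4.8 3.6
  endloop
 endfacet
 facet normal -0.196 -0.784 -0.588
  outer loop
   vertex 3.4 0.8 1.2
   vertex 2.2 0.2 2.4
   vertex 1.2 1.8 0.6
  endloop
 endfacet
 facet normal -0.049 -0.591 -0.805
  outer loop
   vertex 3.4 0.8 1.2
   vertex 1.2 1.8 0.6
   vertex 3.8 2.4 0.0
  endloop
 endfacet
 facet normal 0.481 -0.875 0.044
  outer loop
   vertex 3.4 0.8 1.2
   vertex 4.2 1.4 4.4
   vertex 2.2 0.2 2.4
  endloop
 endfacet
 facet normal 0.921 -0.353 -0.164
  outer loop
   vertex 3.4 0.8 1.2
   vertex 3.8 2.4 0.0
   vertex 4.2 1.4 4.4
  endloop
 endfacet
 facet normal -0.372 -0.679 0.633
  outer loop
   vertex 3.0 2.0 4.8
   vertex 0.2 2.6 3.8
   vertex 2.2 0.2 2.4
  endloop
 endfacet
 facet normal -0.171 -0.760 0.627
  outer loop
   vertex 3.0 2.0 4.8
   vertex 2.2 0.2 2.4
   vertex 4.2 1.4 4.4
  endloop
 endfacet
 facet normal -0.210 0.460 0.863
  outer loop
   vertex 3.0 2.0 4.8
   vertex 4.2 4.8 3.6
   vertex 0.2 2.6 3.8
  endloop
 endfacet
 facet normal 0.402 0.210 0.891
  outer loop
   vertex 3.0 2.0 4.8
   vertex 4.2 1.4 4.4
   vertex 4.2 4.8 3.6
  endloop
 endfacet
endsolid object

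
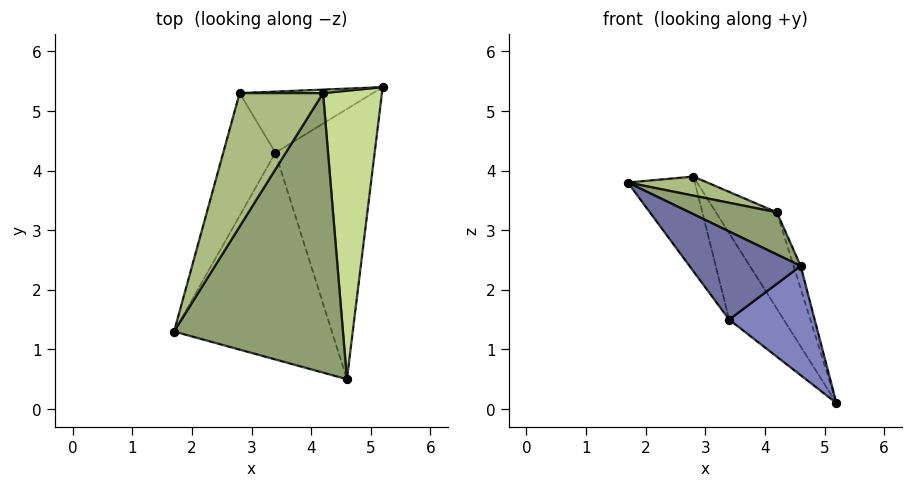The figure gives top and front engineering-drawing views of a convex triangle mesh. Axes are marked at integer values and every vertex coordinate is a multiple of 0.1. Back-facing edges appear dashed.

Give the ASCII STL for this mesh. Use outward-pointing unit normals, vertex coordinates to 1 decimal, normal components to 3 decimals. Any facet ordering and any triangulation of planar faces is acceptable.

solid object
 facet normal -0.483 -0.343 -0.805
  outer loop
   vertex 3.4 4.3 1.5
   vertex 4.6 0.5 2.4
   vertex 1.7 1.3 3.8
  endloop
 endfacet
 facet normal -0.441 -0.336 -0.832
  outer loop
   vertex 3.4 4.3 1.5
   vertex 5.2 5.4 0.1
   vertex 4.6 0.5 2.4
  endloop
 endfacet
 facet normal -0.907 0.258 -0.334
  outer loop
   vertex 3.4 4.3 1.5
   vertex 1.7 1.3 3.8
   vertex 2.8 5.3 3.9
  endloop
 endfacet
 facet normal -0.688 0.593 -0.419
  outer loop
   vertex 3.4 4.3 1.5
   vertex 2.8 5.3 3.9
   vertex 5.2 5.4 0.1
  endloop
 endfacet
 facet normal 0.400 -0.137 0.906
  outer loop
   vertex 4.2 5.3 3.3
   vertex 1.7 1.3 3.8
   vertex 4.6 0.5 2.4
  endloop
 endfacet
 facet normal 0.391 -0.130 0.911
  outer loop
   vertex 4.2 5.3 3.3
   vertex 2.8 5.3 3.9
   vertex 1.7 1.3 3.8
  endloop
 endfacet
 facet normal 0.954 0.023 0.299
  outer loop
   vertex 4.2 5.3 3.3
   vertex 4.6 0.5 2.4
   vertex 5.2 5.4 0.1
  endloop
 endfacet
 facet normal 0.015 0.999 0.036
  outer loop
   vertex 4.2 5.3 3.3
   vertex 5.2 5.4 0.1
   vertex 2.8 5.3 3.9
  endloop
 endfacet
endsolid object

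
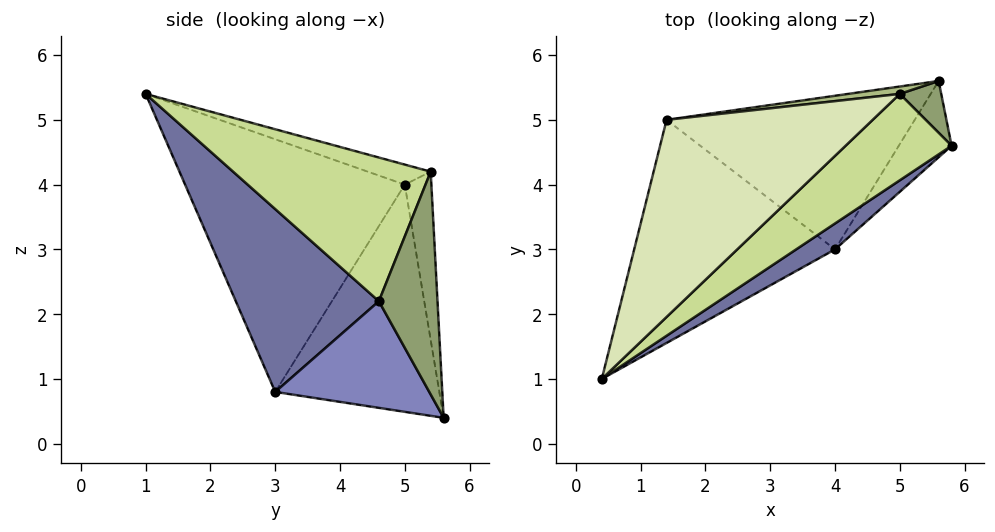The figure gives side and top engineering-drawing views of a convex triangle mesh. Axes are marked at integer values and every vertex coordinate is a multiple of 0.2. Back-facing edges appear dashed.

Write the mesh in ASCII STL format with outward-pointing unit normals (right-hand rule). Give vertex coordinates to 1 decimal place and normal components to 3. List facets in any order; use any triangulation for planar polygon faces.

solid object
 facet normal 0.601 -0.789 0.128
  outer loop
   vertex 4.0 3.0 0.8
   vertex 5.8 4.6 2.2
   vertex 0.4 1.0 5.4
  endloop
 endfacet
 facet normal 0.762 -0.527 -0.377
  outer loop
   vertex 4.0 3.0 0.8
   vertex 5.6 5.6 0.4
   vertex 5.8 4.6 2.2
  endloop
 endfacet
 facet normal -0.783 -0.022 -0.622
  outer loop
   vertex 1.4 5.0 4.0
   vertex 4.0 3.0 0.8
   vertex 0.4 1.0 5.4
  endloop
 endfacet
 facet normal -0.646 0.289 -0.706
  outer loop
   vertex 1.4 5.0 4.0
   vertex 5.6 5.6 0.4
   vertex 4.0 3.0 0.8
  endloop
 endfacet
 facet normal 0.870 0.465 0.162
  outer loop
   vertex 5.0 5.4 4.2
   vertex 5.8 4.6 2.2
   vertex 5.6 5.6 0.4
  endloop
 endfacet
 facet normal -0.112 0.993 0.035
  outer loop
   vertex 5.0 5.4 4.2
   vertex 5.6 5.6 0.4
   vertex 1.4 5.0 4.0
  endloop
 endfacet
 facet normal 0.666 -0.562 0.491
  outer loop
   vertex 5.0 5.4 4.2
   vertex 0.4 1.0 5.4
   vertex 5.8 4.6 2.2
  endloop
 endfacet
 facet normal -0.091 0.349 0.933
  outer loop
   vertex 5.0 5.4 4.2
   vertex 1.4 5.0 4.0
   vertex 0.4 1.0 5.4
  endloop
 endfacet
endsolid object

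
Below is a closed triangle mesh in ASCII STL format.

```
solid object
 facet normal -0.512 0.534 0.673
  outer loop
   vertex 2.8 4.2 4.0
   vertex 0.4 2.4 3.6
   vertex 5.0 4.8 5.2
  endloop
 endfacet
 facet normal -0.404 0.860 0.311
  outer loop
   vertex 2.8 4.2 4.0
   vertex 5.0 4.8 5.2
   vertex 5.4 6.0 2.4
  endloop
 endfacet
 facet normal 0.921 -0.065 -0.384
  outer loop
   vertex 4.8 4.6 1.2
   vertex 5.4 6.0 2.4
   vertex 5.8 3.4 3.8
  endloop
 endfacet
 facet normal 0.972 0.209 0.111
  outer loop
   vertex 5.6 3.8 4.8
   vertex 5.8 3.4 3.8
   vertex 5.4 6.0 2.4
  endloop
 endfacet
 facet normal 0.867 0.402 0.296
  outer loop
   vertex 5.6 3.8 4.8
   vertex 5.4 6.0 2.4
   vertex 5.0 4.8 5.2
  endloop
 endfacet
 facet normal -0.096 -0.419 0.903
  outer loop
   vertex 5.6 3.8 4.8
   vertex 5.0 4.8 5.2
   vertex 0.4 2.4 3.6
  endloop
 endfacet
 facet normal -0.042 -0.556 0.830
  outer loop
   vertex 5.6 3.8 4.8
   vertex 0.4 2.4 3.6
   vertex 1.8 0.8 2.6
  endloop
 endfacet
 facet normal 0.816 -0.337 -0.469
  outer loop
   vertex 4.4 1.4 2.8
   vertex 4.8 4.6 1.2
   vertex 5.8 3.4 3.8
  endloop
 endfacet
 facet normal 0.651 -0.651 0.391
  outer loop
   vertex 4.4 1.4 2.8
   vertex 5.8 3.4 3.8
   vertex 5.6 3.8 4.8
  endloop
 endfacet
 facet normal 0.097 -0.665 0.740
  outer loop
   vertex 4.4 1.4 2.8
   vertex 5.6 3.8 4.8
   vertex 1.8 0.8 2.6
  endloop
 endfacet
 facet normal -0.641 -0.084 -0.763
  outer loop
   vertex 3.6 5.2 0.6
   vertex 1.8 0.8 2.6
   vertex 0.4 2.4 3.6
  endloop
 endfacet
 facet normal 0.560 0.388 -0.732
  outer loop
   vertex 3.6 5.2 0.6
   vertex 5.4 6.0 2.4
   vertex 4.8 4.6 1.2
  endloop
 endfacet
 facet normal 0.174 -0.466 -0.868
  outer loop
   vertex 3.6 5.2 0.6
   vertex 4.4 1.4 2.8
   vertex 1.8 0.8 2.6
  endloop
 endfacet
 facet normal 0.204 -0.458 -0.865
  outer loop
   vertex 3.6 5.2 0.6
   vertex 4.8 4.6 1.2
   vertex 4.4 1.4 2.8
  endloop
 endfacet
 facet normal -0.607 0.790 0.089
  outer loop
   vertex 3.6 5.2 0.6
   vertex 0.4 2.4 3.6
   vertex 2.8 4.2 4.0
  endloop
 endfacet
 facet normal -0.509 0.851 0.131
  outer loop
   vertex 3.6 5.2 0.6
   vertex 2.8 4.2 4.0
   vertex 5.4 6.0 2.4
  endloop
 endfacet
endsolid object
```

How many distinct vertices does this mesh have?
10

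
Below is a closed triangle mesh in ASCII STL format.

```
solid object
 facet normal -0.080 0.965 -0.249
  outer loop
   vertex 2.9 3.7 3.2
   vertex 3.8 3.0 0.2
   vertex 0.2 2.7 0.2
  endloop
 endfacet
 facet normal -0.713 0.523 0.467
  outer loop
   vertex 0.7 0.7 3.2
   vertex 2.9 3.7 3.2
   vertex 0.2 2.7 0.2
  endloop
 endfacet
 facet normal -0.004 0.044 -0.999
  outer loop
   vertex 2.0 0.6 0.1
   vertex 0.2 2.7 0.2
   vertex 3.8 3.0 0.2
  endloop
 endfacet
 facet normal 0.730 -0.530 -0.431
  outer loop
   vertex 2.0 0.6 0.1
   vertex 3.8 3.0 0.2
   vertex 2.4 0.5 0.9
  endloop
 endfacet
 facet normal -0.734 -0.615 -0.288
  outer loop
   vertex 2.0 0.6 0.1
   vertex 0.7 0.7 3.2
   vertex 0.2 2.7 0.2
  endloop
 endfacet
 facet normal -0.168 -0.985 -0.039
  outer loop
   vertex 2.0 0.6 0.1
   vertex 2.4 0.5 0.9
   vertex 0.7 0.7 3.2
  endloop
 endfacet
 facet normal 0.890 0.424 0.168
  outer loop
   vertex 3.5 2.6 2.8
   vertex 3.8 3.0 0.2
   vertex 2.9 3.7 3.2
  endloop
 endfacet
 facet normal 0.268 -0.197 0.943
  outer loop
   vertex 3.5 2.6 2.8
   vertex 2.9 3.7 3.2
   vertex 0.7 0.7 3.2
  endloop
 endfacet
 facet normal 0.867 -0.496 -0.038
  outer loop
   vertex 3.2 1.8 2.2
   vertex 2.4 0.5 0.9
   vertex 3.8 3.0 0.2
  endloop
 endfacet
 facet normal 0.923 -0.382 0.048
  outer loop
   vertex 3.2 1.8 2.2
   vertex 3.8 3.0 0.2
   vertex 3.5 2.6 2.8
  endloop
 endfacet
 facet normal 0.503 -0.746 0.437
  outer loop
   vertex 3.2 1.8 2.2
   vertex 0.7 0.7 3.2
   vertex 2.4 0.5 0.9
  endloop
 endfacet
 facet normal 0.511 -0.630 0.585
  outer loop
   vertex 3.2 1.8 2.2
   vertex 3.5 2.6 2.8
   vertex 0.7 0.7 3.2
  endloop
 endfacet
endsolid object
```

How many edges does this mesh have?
18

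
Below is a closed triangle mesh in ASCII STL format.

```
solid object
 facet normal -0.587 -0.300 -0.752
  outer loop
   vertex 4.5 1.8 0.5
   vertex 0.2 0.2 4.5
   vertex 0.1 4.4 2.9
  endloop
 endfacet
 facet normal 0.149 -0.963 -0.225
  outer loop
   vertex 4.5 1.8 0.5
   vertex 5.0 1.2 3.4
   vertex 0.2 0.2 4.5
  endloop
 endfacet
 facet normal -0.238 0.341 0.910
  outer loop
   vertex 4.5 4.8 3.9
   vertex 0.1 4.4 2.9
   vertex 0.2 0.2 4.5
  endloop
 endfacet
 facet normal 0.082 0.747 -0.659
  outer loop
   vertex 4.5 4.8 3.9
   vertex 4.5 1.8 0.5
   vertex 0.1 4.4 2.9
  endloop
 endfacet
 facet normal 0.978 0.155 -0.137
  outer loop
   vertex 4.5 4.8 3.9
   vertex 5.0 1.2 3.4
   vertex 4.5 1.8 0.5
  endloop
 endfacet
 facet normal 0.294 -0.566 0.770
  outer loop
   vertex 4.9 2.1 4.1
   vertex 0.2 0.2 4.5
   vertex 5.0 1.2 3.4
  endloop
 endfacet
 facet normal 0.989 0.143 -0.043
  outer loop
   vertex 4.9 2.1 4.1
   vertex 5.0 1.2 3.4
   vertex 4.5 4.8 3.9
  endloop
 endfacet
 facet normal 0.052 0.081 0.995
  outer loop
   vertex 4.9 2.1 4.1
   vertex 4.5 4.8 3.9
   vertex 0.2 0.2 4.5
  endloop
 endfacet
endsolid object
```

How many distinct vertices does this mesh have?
6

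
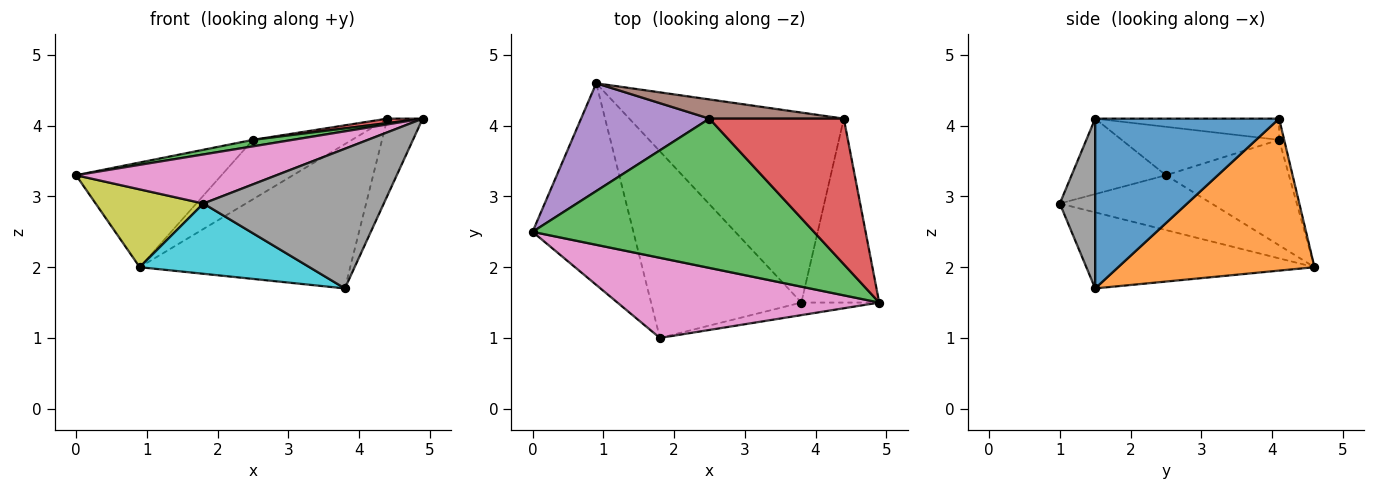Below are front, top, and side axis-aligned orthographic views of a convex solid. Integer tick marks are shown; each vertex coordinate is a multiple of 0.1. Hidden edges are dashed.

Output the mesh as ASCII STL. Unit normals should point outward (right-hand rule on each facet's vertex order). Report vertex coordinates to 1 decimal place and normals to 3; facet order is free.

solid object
 facet normal 0.895 0.172 -0.410
  outer loop
   vertex 3.8 1.5 1.7
   vertex 4.4 4.1 4.1
   vertex 4.9 1.5 4.1
  endloop
 endfacet
 facet normal 0.491 0.527 -0.694
  outer loop
   vertex 0.9 4.6 2.0
   vertex 4.4 4.1 4.1
   vertex 3.8 1.5 1.7
  endloop
 endfacet
 facet normal -0.169 -0.043 0.985
  outer loop
   vertex 2.5 4.1 3.8
   vertex 0.0 2.5 3.3
   vertex 4.9 1.5 4.1
  endloop
 endfacet
 facet normal -0.156 -0.030 0.987
  outer loop
   vertex 2.5 4.1 3.8
   vertex 4.9 1.5 4.1
   vertex 4.4 4.1 4.1
  endloop
 endfacet
 facet normal -0.508 0.600 0.618
  outer loop
   vertex 2.5 4.1 3.8
   vertex 0.9 4.6 2.0
   vertex 0.0 2.5 3.3
  endloop
 endfacet
 facet normal -0.048 0.950 0.307
  outer loop
   vertex 2.5 4.1 3.8
   vertex 4.4 4.1 4.1
   vertex 0.9 4.6 2.0
  endloop
 endfacet
 facet normal -0.239 -0.507 0.828
  outer loop
   vertex 1.8 1.0 2.9
   vertex 4.9 1.5 4.1
   vertex 0.0 2.5 3.3
  endloop
 endfacet
 facet normal 0.192 -0.978 -0.088
  outer loop
   vertex 1.8 1.0 2.9
   vertex 3.8 1.5 1.7
   vertex 4.9 1.5 4.1
  endloop
 endfacet
 facet normal -0.452 -0.321 -0.832
  outer loop
   vertex 1.8 1.0 2.9
   vertex 0.0 2.5 3.3
   vertex 0.9 4.6 2.0
  endloop
 endfacet
 facet normal -0.428 -0.318 -0.846
  outer loop
   vertex 1.8 1.0 2.9
   vertex 0.9 4.6 2.0
   vertex 3.8 1.5 1.7
  endloop
 endfacet
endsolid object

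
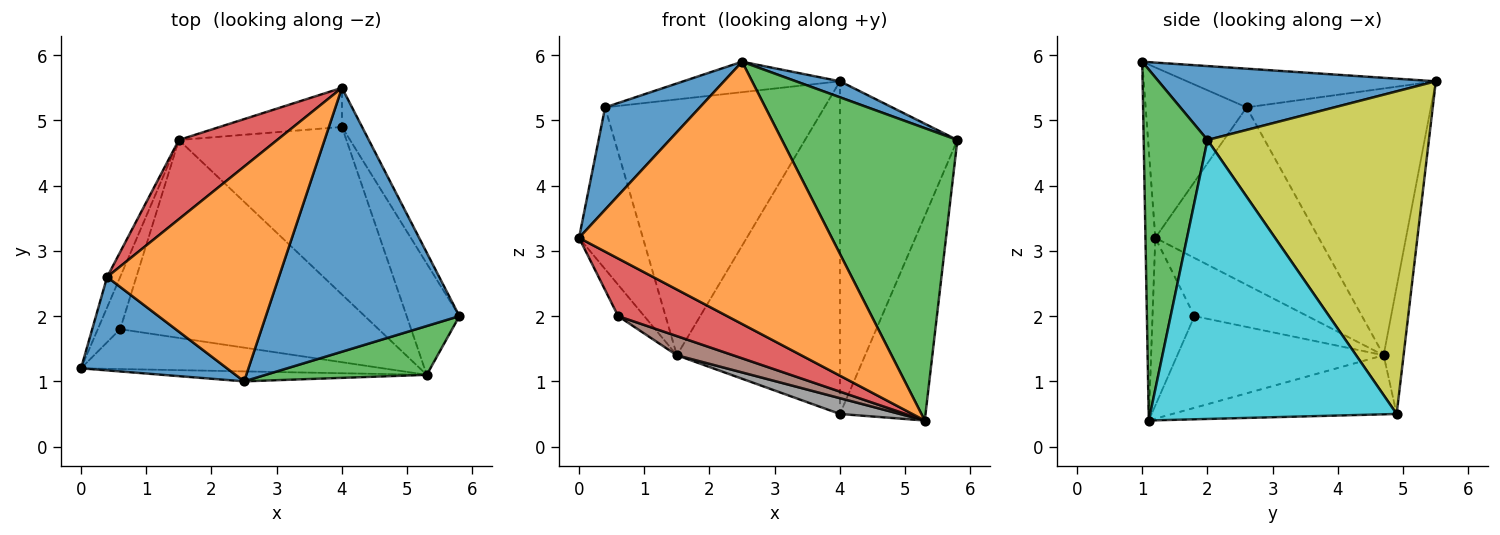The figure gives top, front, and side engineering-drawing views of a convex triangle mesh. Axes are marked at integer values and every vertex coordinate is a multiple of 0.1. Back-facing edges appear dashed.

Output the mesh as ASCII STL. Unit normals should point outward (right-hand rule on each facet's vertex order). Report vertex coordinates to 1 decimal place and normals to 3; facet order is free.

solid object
 facet normal 0.356 -0.057 0.933
  outer loop
   vertex 2.5 1.0 5.9
   vertex 5.8 2.0 4.7
   vertex 4.0 5.5 5.6
  endloop
 endfacet
 facet normal -0.039 -0.999 -0.038
  outer loop
   vertex 2.5 1.0 5.9
   vertex 0.0 1.2 3.2
   vertex 5.3 1.1 0.4
  endloop
 endfacet
 facet normal 0.338 -0.928 0.155
  outer loop
   vertex 2.5 1.0 5.9
   vertex 5.3 1.1 0.4
   vertex 5.8 2.0 4.7
  endloop
 endfacet
 facet normal -0.302 -0.784 -0.543
  outer loop
   vertex 0.6 1.8 2.0
   vertex 5.3 1.1 0.4
   vertex 0.0 1.2 3.2
  endloop
 endfacet
 facet normal -0.912 0.211 -0.351
  outer loop
   vertex 0.6 1.8 2.0
   vertex 0.0 1.2 3.2
   vertex 1.5 4.7 1.4
  endloop
 endfacet
 facet normal -0.333 -0.091 -0.939
  outer loop
   vertex 0.6 1.8 2.0
   vertex 1.5 4.7 1.4
   vertex 5.3 1.1 0.4
  endloop
 endfacet
 facet normal -0.121 0.986 -0.116
  outer loop
   vertex 4.0 4.9 0.5
   vertex 1.5 4.7 1.4
   vertex 4.0 5.5 5.6
  endloop
 endfacet
 facet normal -0.331 -0.089 -0.939
  outer loop
   vertex 4.0 4.9 0.5
   vertex 5.3 1.1 0.4
   vertex 1.5 4.7 1.4
  endloop
 endfacet
 facet normal 0.882 0.468 -0.055
  outer loop
   vertex 4.0 4.9 0.5
   vertex 4.0 5.5 5.6
   vertex 5.8 2.0 4.7
  endloop
 endfacet
 facet normal 0.930 0.323 -0.176
  outer loop
   vertex 4.0 4.9 0.5
   vertex 5.8 2.0 4.7
   vertex 5.3 1.1 0.4
  endloop
 endfacet
 facet normal -0.619 -0.580 0.530
  outer loop
   vertex 0.4 2.6 5.2
   vertex 0.0 1.2 3.2
   vertex 2.5 1.0 5.9
  endloop
 endfacet
 facet normal -0.218 0.137 0.966
  outer loop
   vertex 0.4 2.6 5.2
   vertex 2.5 1.0 5.9
   vertex 4.0 5.5 5.6
  endloop
 endfacet
 facet normal -0.929 0.363 -0.068
  outer loop
   vertex 0.4 2.6 5.2
   vertex 1.5 4.7 1.4
   vertex 0.0 1.2 3.2
  endloop
 endfacet
 facet normal -0.626 0.745 0.231
  outer loop
   vertex 0.4 2.6 5.2
   vertex 4.0 5.5 5.6
   vertex 1.5 4.7 1.4
  endloop
 endfacet
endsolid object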